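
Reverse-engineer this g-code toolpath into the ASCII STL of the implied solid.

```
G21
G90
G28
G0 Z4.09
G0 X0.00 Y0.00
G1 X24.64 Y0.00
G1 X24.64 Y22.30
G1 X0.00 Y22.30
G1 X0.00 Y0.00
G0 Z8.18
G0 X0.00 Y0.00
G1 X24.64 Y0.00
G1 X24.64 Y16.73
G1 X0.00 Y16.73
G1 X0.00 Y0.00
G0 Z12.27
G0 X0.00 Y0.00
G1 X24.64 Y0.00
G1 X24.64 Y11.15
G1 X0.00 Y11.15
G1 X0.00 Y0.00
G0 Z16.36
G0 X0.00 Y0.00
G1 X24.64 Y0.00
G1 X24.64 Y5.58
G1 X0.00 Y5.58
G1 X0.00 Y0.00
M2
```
solid part
  facet normal 0.0000 0.0000 -1.0000
    outer loop
      vertex 24.64 27.88 0.00
      vertex 24.64 0.00 0.00
      vertex 0.00 0.00 0.00
    endloop
  endfacet
  facet normal 0.0000 0.0000 -1.0000
    outer loop
      vertex 0.00 27.88 0.00
      vertex 24.64 27.88 0.00
      vertex 0.00 0.00 0.00
    endloop
  endfacet
  facet normal 0.0000 -1.0000 0.0000
    outer loop
      vertex 0.00 0.00 0.00
      vertex 24.64 0.00 0.00
      vertex 24.64 0.00 20.45
    endloop
  endfacet
  facet normal 0.0000 -1.0000 0.0000
    outer loop
      vertex 0.00 0.00 0.00
      vertex 24.64 0.00 20.45
      vertex 0.00 0.00 20.45
    endloop
  endfacet
  facet normal 0.0000 0.5915 0.8063
    outer loop
      vertex 0.00 0.00 20.45
      vertex 24.64 0.00 20.45
      vertex 24.64 27.88 0.00
    endloop
  endfacet
  facet normal 0.0000 0.5915 0.8063
    outer loop
      vertex 0.00 0.00 20.45
      vertex 24.64 27.88 0.00
      vertex 0.00 27.88 0.00
    endloop
  endfacet
  facet normal -1.0000 0.0000 0.0000
    outer loop
      vertex 0.00 0.00 20.45
      vertex 0.00 27.88 0.00
      vertex 0.00 0.00 0.00
    endloop
  endfacet
  facet normal 1.0000 0.0000 0.0000
    outer loop
      vertex 24.64 0.00 0.00
      vertex 24.64 27.88 0.00
      vertex 24.64 0.00 20.45
    endloop
  endfacet
endsolid part

The G0 Z moves step by Δz≈4.09 mm. The G1 loops shrink linearly with z, so the solid tapers from its base footprint up to z≈20.4. Closing with a flat bottom cap and the tapered top and triangulating gives 8 facets — a wedge (ramp): 24.6 × 27.9 mm base, rising to 20.4 mm along the y=0 edge and sloping linearly to z=0 at y=27.9.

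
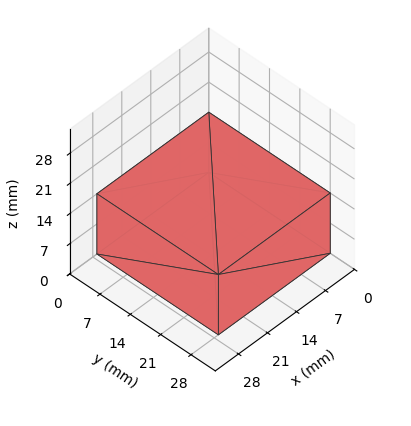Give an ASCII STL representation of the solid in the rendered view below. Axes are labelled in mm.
Reading the render: the shape is a rectangular box, roughly 27 × 28 mm footprint and 14 mm tall (dimensions read to the nearest mm from the axis ticks). For the STL, each face is triangulated and given an outward normal.

solid part
  facet normal 0.0000 0.0000 -1.0000
    outer loop
      vertex 27.00 28.00 0.00
      vertex 27.00 0.00 0.00
      vertex 0.00 0.00 0.00
    endloop
  endfacet
  facet normal 0.0000 0.0000 -1.0000
    outer loop
      vertex 0.00 28.00 0.00
      vertex 27.00 28.00 0.00
      vertex 0.00 0.00 0.00
    endloop
  endfacet
  facet normal 0.0000 0.0000 1.0000
    outer loop
      vertex 0.00 0.00 14.00
      vertex 27.00 0.00 14.00
      vertex 27.00 28.00 14.00
    endloop
  endfacet
  facet normal 0.0000 0.0000 1.0000
    outer loop
      vertex 0.00 0.00 14.00
      vertex 27.00 28.00 14.00
      vertex 0.00 28.00 14.00
    endloop
  endfacet
  facet normal 0.0000 -1.0000 0.0000
    outer loop
      vertex 0.00 0.00 0.00
      vertex 27.00 0.00 0.00
      vertex 27.00 0.00 14.00
    endloop
  endfacet
  facet normal 0.0000 -1.0000 0.0000
    outer loop
      vertex 0.00 0.00 0.00
      vertex 27.00 0.00 14.00
      vertex 0.00 0.00 14.00
    endloop
  endfacet
  facet normal 0.0000 1.0000 0.0000
    outer loop
      vertex 27.00 28.00 14.00
      vertex 27.00 28.00 0.00
      vertex 0.00 28.00 0.00
    endloop
  endfacet
  facet normal 0.0000 1.0000 0.0000
    outer loop
      vertex 0.00 28.00 14.00
      vertex 27.00 28.00 14.00
      vertex 0.00 28.00 0.00
    endloop
  endfacet
  facet normal -1.0000 0.0000 0.0000
    outer loop
      vertex 0.00 28.00 14.00
      vertex 0.00 28.00 0.00
      vertex 0.00 0.00 0.00
    endloop
  endfacet
  facet normal -1.0000 0.0000 0.0000
    outer loop
      vertex 0.00 0.00 14.00
      vertex 0.00 28.00 14.00
      vertex 0.00 0.00 0.00
    endloop
  endfacet
  facet normal 1.0000 0.0000 0.0000
    outer loop
      vertex 27.00 0.00 0.00
      vertex 27.00 28.00 0.00
      vertex 27.00 28.00 14.00
    endloop
  endfacet
  facet normal 1.0000 0.0000 0.0000
    outer loop
      vertex 27.00 0.00 0.00
      vertex 27.00 28.00 14.00
      vertex 27.00 0.00 14.00
    endloop
  endfacet
endsolid part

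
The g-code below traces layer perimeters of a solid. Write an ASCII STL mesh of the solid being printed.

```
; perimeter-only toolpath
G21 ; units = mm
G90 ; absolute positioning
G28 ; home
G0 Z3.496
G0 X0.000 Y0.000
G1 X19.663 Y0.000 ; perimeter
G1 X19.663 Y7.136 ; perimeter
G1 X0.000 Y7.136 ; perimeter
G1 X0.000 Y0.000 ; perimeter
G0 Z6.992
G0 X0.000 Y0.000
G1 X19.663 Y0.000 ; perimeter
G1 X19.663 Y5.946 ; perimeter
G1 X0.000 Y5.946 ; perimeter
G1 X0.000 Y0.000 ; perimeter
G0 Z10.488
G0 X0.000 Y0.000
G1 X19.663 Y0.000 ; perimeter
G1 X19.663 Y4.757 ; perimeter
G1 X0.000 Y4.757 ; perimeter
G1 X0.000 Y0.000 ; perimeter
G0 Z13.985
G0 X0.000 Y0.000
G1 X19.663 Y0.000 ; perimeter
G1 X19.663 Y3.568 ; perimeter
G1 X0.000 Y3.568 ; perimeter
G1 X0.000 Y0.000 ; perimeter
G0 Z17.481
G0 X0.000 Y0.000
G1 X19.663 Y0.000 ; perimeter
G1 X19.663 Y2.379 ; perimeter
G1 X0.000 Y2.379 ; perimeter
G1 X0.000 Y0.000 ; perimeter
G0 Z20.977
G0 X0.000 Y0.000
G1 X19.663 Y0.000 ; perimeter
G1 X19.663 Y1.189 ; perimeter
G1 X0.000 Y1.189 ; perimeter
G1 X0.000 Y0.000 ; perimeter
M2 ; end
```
solid part
  facet normal 0.0000 0.0000 -1.0000
    outer loop
      vertex 19.663 8.325 0.000
      vertex 19.663 0.000 0.000
      vertex 0.000 0.000 0.000
    endloop
  endfacet
  facet normal 0.0000 0.0000 -1.0000
    outer loop
      vertex 0.000 8.325 0.000
      vertex 19.663 8.325 0.000
      vertex 0.000 0.000 0.000
    endloop
  endfacet
  facet normal 0.0000 -1.0000 0.0000
    outer loop
      vertex 0.000 0.000 0.000
      vertex 19.663 0.000 0.000
      vertex 19.663 0.000 24.473
    endloop
  endfacet
  facet normal 0.0000 -1.0000 0.0000
    outer loop
      vertex 0.000 0.000 0.000
      vertex 19.663 0.000 24.473
      vertex 0.000 0.000 24.473
    endloop
  endfacet
  facet normal 0.0000 0.9467 0.3220
    outer loop
      vertex 0.000 0.000 24.473
      vertex 19.663 0.000 24.473
      vertex 19.663 8.325 0.000
    endloop
  endfacet
  facet normal 0.0000 0.9467 0.3220
    outer loop
      vertex 0.000 0.000 24.473
      vertex 19.663 8.325 0.000
      vertex 0.000 8.325 0.000
    endloop
  endfacet
  facet normal -1.0000 0.0000 0.0000
    outer loop
      vertex 0.000 0.000 24.473
      vertex 0.000 8.325 0.000
      vertex 0.000 0.000 0.000
    endloop
  endfacet
  facet normal 1.0000 0.0000 0.0000
    outer loop
      vertex 19.663 0.000 0.000
      vertex 19.663 8.325 0.000
      vertex 19.663 0.000 24.473
    endloop
  endfacet
endsolid part

The G0 Z moves step by Δz≈3.496 mm. The G1 loops shrink linearly with z, so the solid tapers from its base footprint up to z≈24.5. Closing with a flat bottom cap and the tapered top and triangulating gives 8 facets — a wedge (ramp): 19.7 × 8.32 mm base, rising to 24.5 mm along the y=0 edge and sloping linearly to z=0 at y=8.32.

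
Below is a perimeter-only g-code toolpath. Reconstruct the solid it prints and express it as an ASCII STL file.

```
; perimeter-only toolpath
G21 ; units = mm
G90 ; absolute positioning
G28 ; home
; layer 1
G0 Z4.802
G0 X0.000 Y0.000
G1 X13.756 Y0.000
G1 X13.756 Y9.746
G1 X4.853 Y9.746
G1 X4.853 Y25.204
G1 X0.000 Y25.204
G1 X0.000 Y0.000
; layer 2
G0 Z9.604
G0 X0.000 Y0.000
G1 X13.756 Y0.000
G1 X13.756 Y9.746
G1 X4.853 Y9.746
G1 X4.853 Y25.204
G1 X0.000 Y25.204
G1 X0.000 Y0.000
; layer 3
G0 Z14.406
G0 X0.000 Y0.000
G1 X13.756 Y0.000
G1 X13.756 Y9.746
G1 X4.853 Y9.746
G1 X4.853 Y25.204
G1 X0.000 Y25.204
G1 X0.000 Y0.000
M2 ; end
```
solid part
  facet normal 0.0000 0.0000 -1.0000
    outer loop
      vertex 13.756 9.746 0.000
      vertex 13.756 0.000 0.000
      vertex 0.000 0.000 0.000
    endloop
  endfacet
  facet normal 0.0000 0.0000 -1.0000
    outer loop
      vertex 4.853 9.746 0.000
      vertex 13.756 9.746 0.000
      vertex 0.000 0.000 0.000
    endloop
  endfacet
  facet normal 0.0000 0.0000 -1.0000
    outer loop
      vertex 4.853 25.204 0.000
      vertex 4.853 9.746 0.000
      vertex 0.000 0.000 0.000
    endloop
  endfacet
  facet normal 0.0000 0.0000 -1.0000
    outer loop
      vertex 0.000 25.204 0.000
      vertex 4.853 25.204 0.000
      vertex 0.000 0.000 0.000
    endloop
  endfacet
  facet normal 0.0000 0.0000 1.0000
    outer loop
      vertex 0.000 0.000 14.406
      vertex 13.756 0.000 14.406
      vertex 13.756 9.746 14.406
    endloop
  endfacet
  facet normal 0.0000 0.0000 1.0000
    outer loop
      vertex 0.000 0.000 14.406
      vertex 13.756 9.746 14.406
      vertex 4.853 9.746 14.406
    endloop
  endfacet
  facet normal 0.0000 0.0000 1.0000
    outer loop
      vertex 0.000 0.000 14.406
      vertex 4.853 9.746 14.406
      vertex 4.853 25.204 14.406
    endloop
  endfacet
  facet normal 0.0000 0.0000 1.0000
    outer loop
      vertex 0.000 0.000 14.406
      vertex 4.853 25.204 14.406
      vertex 0.000 25.204 14.406
    endloop
  endfacet
  facet normal 0.0000 -1.0000 0.0000
    outer loop
      vertex 0.000 0.000 0.000
      vertex 13.756 0.000 0.000
      vertex 13.756 0.000 14.406
    endloop
  endfacet
  facet normal 0.0000 -1.0000 0.0000
    outer loop
      vertex 0.000 0.000 0.000
      vertex 13.756 0.000 14.406
      vertex 0.000 0.000 14.406
    endloop
  endfacet
  facet normal 1.0000 0.0000 0.0000
    outer loop
      vertex 13.756 0.000 0.000
      vertex 13.756 9.746 0.000
      vertex 13.756 9.746 14.406
    endloop
  endfacet
  facet normal 1.0000 0.0000 0.0000
    outer loop
      vertex 13.756 0.000 0.000
      vertex 13.756 9.746 14.406
      vertex 13.756 0.000 14.406
    endloop
  endfacet
  facet normal 0.0000 1.0000 0.0000
    outer loop
      vertex 13.756 9.746 0.000
      vertex 4.853 9.746 0.000
      vertex 4.853 9.746 14.406
    endloop
  endfacet
  facet normal 0.0000 1.0000 0.0000
    outer loop
      vertex 13.756 9.746 0.000
      vertex 4.853 9.746 14.406
      vertex 13.756 9.746 14.406
    endloop
  endfacet
  facet normal 1.0000 0.0000 0.0000
    outer loop
      vertex 4.853 9.746 0.000
      vertex 4.853 25.204 0.000
      vertex 4.853 25.204 14.406
    endloop
  endfacet
  facet normal 1.0000 0.0000 0.0000
    outer loop
      vertex 4.853 9.746 0.000
      vertex 4.853 25.204 14.406
      vertex 4.853 9.746 14.406
    endloop
  endfacet
  facet normal 0.0000 1.0000 0.0000
    outer loop
      vertex 4.853 25.204 0.000
      vertex 0.000 25.204 0.000
      vertex 0.000 25.204 14.406
    endloop
  endfacet
  facet normal 0.0000 1.0000 0.0000
    outer loop
      vertex 4.853 25.204 0.000
      vertex 0.000 25.204 14.406
      vertex 4.853 25.204 14.406
    endloop
  endfacet
  facet normal -1.0000 0.0000 0.0000
    outer loop
      vertex 0.000 25.204 0.000
      vertex 0.000 0.000 0.000
      vertex 0.000 0.000 14.406
    endloop
  endfacet
  facet normal -1.0000 0.0000 0.0000
    outer loop
      vertex 0.000 25.204 0.000
      vertex 0.000 0.000 14.406
      vertex 0.000 25.204 14.406
    endloop
  endfacet
endsolid part

The G0 Z moves step by Δz≈4.802 mm. Every layer's G1 loop is the same polygon, so the solid is a straight extrusion of it from z=0 to z≈14.4. Closing with flat bottom and top caps and triangulating gives 20 facets — an L-shaped prism: outer 13.8 × 25.2 mm, arm thicknesses ≈ 9.75 mm (horizontal) and 4.85 mm (vertical), extruded 14.4 mm in z.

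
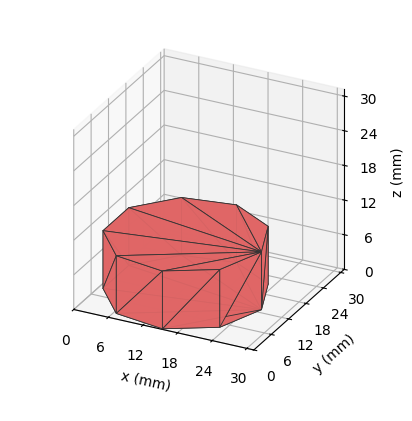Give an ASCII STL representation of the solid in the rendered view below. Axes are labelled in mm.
Reading the render: the shape is a regular 9-sided prism (a cylinder approximated with 9 flat sides), circumscribed radius ≈ 13 mm, height ≈ 10 mm (dimensions read to the nearest mm from the axis ticks). For the STL, each face is triangulated and given an outward normal.

solid part
  facet normal 0.0000 0.0000 -1.0000
    outer loop
      vertex 15.26 25.80 0.00
      vertex 22.96 21.36 0.00
      vertex 26.00 13.00 0.00
    endloop
  endfacet
  facet normal 0.0000 0.0000 -1.0000
    outer loop
      vertex 6.50 24.26 0.00
      vertex 15.26 25.80 0.00
      vertex 26.00 13.00 0.00
    endloop
  endfacet
  facet normal 0.0000 0.0000 -1.0000
    outer loop
      vertex 0.78 17.45 0.00
      vertex 6.50 24.26 0.00
      vertex 26.00 13.00 0.00
    endloop
  endfacet
  facet normal 0.0000 0.0000 -1.0000
    outer loop
      vertex 0.78 8.55 0.00
      vertex 0.78 17.45 0.00
      vertex 26.00 13.00 0.00
    endloop
  endfacet
  facet normal 0.0000 0.0000 -1.0000
    outer loop
      vertex 6.50 1.74 0.00
      vertex 0.78 8.55 0.00
      vertex 26.00 13.00 0.00
    endloop
  endfacet
  facet normal 0.0000 0.0000 -1.0000
    outer loop
      vertex 15.26 0.20 0.00
      vertex 6.50 1.74 0.00
      vertex 26.00 13.00 0.00
    endloop
  endfacet
  facet normal 0.0000 0.0000 -1.0000
    outer loop
      vertex 22.96 4.64 0.00
      vertex 15.26 0.20 0.00
      vertex 26.00 13.00 0.00
    endloop
  endfacet
  facet normal 0.0000 0.0000 1.0000
    outer loop
      vertex 26.00 13.00 10.00
      vertex 22.96 21.36 10.00
      vertex 15.26 25.80 10.00
    endloop
  endfacet
  facet normal 0.0000 0.0000 1.0000
    outer loop
      vertex 26.00 13.00 10.00
      vertex 15.26 25.80 10.00
      vertex 6.50 24.26 10.00
    endloop
  endfacet
  facet normal 0.0000 0.0000 1.0000
    outer loop
      vertex 26.00 13.00 10.00
      vertex 6.50 24.26 10.00
      vertex 0.78 17.45 10.00
    endloop
  endfacet
  facet normal 0.0000 0.0000 1.0000
    outer loop
      vertex 26.00 13.00 10.00
      vertex 0.78 17.45 10.00
      vertex 0.78 8.55 10.00
    endloop
  endfacet
  facet normal 0.0000 0.0000 1.0000
    outer loop
      vertex 26.00 13.00 10.00
      vertex 0.78 8.55 10.00
      vertex 6.50 1.74 10.00
    endloop
  endfacet
  facet normal 0.0000 0.0000 1.0000
    outer loop
      vertex 26.00 13.00 10.00
      vertex 6.50 1.74 10.00
      vertex 15.26 0.20 10.00
    endloop
  endfacet
  facet normal 0.0000 0.0000 1.0000
    outer loop
      vertex 26.00 13.00 10.00
      vertex 15.26 0.20 10.00
      vertex 22.96 4.64 10.00
    endloop
  endfacet
  facet normal 0.9398 0.3417 0.0000
    outer loop
      vertex 26.00 13.00 0.00
      vertex 22.96 21.36 0.00
      vertex 22.96 21.36 10.00
    endloop
  endfacet
  facet normal 0.9398 0.3417 0.0000
    outer loop
      vertex 26.00 13.00 0.00
      vertex 22.96 21.36 10.00
      vertex 26.00 13.00 10.00
    endloop
  endfacet
  facet normal 0.4995 0.8663 0.0000
    outer loop
      vertex 22.96 21.36 0.00
      vertex 15.26 25.80 0.00
      vertex 15.26 25.80 10.00
    endloop
  endfacet
  facet normal 0.4995 0.8663 0.0000
    outer loop
      vertex 22.96 21.36 0.00
      vertex 15.26 25.80 10.00
      vertex 22.96 21.36 10.00
    endloop
  endfacet
  facet normal -0.1731 0.9849 0.0000
    outer loop
      vertex 15.26 25.80 0.00
      vertex 6.50 24.26 0.00
      vertex 6.50 24.26 10.00
    endloop
  endfacet
  facet normal -0.1731 0.9849 0.0000
    outer loop
      vertex 15.26 25.80 0.00
      vertex 6.50 24.26 10.00
      vertex 15.26 25.80 10.00
    endloop
  endfacet
  facet normal -0.7657 0.6432 0.0000
    outer loop
      vertex 6.50 24.26 0.00
      vertex 0.78 17.45 0.00
      vertex 0.78 17.45 10.00
    endloop
  endfacet
  facet normal -0.7657 0.6432 0.0000
    outer loop
      vertex 6.50 24.26 0.00
      vertex 0.78 17.45 10.00
      vertex 6.50 24.26 10.00
    endloop
  endfacet
  facet normal -1.0000 0.0000 0.0000
    outer loop
      vertex 0.78 17.45 0.00
      vertex 0.78 8.55 0.00
      vertex 0.78 8.55 10.00
    endloop
  endfacet
  facet normal -1.0000 0.0000 0.0000
    outer loop
      vertex 0.78 17.45 0.00
      vertex 0.78 8.55 10.00
      vertex 0.78 17.45 10.00
    endloop
  endfacet
  facet normal -0.7657 -0.6432 0.0000
    outer loop
      vertex 0.78 8.55 0.00
      vertex 6.50 1.74 0.00
      vertex 6.50 1.74 10.00
    endloop
  endfacet
  facet normal -0.7657 -0.6432 0.0000
    outer loop
      vertex 0.78 8.55 0.00
      vertex 6.50 1.74 10.00
      vertex 0.78 8.55 10.00
    endloop
  endfacet
  facet normal -0.1731 -0.9849 0.0000
    outer loop
      vertex 6.50 1.74 0.00
      vertex 15.26 0.20 0.00
      vertex 15.26 0.20 10.00
    endloop
  endfacet
  facet normal -0.1731 -0.9849 0.0000
    outer loop
      vertex 6.50 1.74 0.00
      vertex 15.26 0.20 10.00
      vertex 6.50 1.74 10.00
    endloop
  endfacet
  facet normal 0.4995 -0.8663 0.0000
    outer loop
      vertex 15.26 0.20 0.00
      vertex 22.96 4.64 0.00
      vertex 22.96 4.64 10.00
    endloop
  endfacet
  facet normal 0.4995 -0.8663 0.0000
    outer loop
      vertex 15.26 0.20 0.00
      vertex 22.96 4.64 10.00
      vertex 15.26 0.20 10.00
    endloop
  endfacet
  facet normal 0.9398 -0.3417 0.0000
    outer loop
      vertex 22.96 4.64 0.00
      vertex 26.00 13.00 0.00
      vertex 26.00 13.00 10.00
    endloop
  endfacet
  facet normal 0.9398 -0.3417 0.0000
    outer loop
      vertex 22.96 4.64 0.00
      vertex 26.00 13.00 10.00
      vertex 22.96 4.64 10.00
    endloop
  endfacet
endsolid part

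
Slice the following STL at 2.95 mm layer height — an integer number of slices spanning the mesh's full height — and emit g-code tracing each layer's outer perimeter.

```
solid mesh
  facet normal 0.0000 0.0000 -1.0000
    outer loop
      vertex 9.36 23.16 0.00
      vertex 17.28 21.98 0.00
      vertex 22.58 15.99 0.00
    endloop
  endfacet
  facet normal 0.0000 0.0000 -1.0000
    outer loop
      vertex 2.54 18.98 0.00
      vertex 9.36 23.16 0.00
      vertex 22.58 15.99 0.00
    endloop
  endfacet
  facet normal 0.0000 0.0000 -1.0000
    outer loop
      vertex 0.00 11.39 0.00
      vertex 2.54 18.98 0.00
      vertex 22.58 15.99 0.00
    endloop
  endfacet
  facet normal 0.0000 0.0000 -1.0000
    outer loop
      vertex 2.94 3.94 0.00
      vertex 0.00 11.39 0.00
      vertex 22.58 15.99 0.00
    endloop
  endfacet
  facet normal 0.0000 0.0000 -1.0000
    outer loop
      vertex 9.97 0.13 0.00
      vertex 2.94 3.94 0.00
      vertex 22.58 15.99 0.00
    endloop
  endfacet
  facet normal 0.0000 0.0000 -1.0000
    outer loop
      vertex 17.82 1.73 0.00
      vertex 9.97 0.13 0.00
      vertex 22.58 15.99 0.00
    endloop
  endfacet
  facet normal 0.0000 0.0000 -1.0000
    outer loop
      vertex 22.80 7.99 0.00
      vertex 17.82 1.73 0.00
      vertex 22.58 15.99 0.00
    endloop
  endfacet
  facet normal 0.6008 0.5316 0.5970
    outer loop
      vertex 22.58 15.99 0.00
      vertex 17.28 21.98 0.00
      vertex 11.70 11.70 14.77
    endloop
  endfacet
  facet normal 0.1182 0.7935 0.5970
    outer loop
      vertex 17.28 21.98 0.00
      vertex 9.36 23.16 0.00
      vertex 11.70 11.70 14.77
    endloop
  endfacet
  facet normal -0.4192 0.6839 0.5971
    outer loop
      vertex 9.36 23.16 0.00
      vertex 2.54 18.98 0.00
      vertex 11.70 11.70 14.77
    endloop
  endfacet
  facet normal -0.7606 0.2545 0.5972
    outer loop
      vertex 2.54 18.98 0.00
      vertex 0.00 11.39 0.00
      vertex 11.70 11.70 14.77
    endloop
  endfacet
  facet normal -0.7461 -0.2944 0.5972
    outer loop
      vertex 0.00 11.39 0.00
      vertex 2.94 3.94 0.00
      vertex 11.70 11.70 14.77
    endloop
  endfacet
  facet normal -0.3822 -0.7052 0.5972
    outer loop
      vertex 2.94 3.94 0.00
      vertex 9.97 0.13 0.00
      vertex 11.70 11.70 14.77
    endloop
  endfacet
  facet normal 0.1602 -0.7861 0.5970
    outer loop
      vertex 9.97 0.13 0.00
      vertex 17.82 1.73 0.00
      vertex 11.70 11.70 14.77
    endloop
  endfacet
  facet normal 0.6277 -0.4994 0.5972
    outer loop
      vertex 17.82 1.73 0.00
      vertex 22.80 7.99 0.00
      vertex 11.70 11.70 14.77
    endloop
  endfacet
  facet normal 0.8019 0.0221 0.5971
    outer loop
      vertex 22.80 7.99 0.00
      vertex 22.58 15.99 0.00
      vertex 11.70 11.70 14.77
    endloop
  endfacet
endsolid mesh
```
; perimeter-only toolpath
G21 ; units = mm
G90 ; absolute positioning
G28 ; home
; layer 1
G0 Z2.95
G0 X20.40 Y15.13
G1 X16.16 Y19.92
G1 X9.83 Y20.87
G1 X4.37 Y17.52
G1 X2.34 Y11.45
G1 X4.69 Y5.49
G1 X10.32 Y2.44
G1 X16.60 Y3.72
G1 X20.58 Y8.73
G1 X20.40 Y15.13
; layer 2
G0 Z5.91
G0 X18.23 Y14.27
G1 X15.05 Y17.87
G1 X10.30 Y18.58
G1 X6.20 Y16.07
G1 X4.68 Y11.51
G1 X6.44 Y7.04
G1 X10.66 Y4.76
G1 X15.37 Y5.72
G1 X18.36 Y9.47
G1 X18.23 Y14.27
; layer 3
G0 Z8.86
G0 X16.05 Y13.42
G1 X13.93 Y15.81
G1 X10.76 Y16.28
G1 X8.04 Y14.61
G1 X7.02 Y11.58
G1 X8.20 Y8.60
G1 X11.01 Y7.07
G1 X14.15 Y7.71
G1 X16.14 Y10.22
G1 X16.05 Y13.42
; layer 4
G0 Z11.82
G0 X13.88 Y12.56
G1 X12.82 Y13.76
G1 X11.23 Y13.99
G1 X9.87 Y13.16
G1 X9.36 Y11.64
G1 X9.95 Y10.15
G1 X11.35 Y9.39
G1 X12.92 Y9.71
G1 X13.92 Y10.96
G1 X13.88 Y12.56
M2 ; end

The solid is a regular 9-sided pyramid, base circumscribed radius ≈ 11.7 mm, apex at z ≈ 14.8 mm. Slicing at Δz = 2.95 mm — 5 equal slices spanning the solid's height, so layer i sits at z = i·h/5 — gives 4 non-empty perimeters. Each is a 9-segment closed polygon; G0 lifts to the layer z and rapids to the start vertex, then G1 traces the edges. The cross-section shrinks linearly with z (the slice at the apex is degenerate and omitted).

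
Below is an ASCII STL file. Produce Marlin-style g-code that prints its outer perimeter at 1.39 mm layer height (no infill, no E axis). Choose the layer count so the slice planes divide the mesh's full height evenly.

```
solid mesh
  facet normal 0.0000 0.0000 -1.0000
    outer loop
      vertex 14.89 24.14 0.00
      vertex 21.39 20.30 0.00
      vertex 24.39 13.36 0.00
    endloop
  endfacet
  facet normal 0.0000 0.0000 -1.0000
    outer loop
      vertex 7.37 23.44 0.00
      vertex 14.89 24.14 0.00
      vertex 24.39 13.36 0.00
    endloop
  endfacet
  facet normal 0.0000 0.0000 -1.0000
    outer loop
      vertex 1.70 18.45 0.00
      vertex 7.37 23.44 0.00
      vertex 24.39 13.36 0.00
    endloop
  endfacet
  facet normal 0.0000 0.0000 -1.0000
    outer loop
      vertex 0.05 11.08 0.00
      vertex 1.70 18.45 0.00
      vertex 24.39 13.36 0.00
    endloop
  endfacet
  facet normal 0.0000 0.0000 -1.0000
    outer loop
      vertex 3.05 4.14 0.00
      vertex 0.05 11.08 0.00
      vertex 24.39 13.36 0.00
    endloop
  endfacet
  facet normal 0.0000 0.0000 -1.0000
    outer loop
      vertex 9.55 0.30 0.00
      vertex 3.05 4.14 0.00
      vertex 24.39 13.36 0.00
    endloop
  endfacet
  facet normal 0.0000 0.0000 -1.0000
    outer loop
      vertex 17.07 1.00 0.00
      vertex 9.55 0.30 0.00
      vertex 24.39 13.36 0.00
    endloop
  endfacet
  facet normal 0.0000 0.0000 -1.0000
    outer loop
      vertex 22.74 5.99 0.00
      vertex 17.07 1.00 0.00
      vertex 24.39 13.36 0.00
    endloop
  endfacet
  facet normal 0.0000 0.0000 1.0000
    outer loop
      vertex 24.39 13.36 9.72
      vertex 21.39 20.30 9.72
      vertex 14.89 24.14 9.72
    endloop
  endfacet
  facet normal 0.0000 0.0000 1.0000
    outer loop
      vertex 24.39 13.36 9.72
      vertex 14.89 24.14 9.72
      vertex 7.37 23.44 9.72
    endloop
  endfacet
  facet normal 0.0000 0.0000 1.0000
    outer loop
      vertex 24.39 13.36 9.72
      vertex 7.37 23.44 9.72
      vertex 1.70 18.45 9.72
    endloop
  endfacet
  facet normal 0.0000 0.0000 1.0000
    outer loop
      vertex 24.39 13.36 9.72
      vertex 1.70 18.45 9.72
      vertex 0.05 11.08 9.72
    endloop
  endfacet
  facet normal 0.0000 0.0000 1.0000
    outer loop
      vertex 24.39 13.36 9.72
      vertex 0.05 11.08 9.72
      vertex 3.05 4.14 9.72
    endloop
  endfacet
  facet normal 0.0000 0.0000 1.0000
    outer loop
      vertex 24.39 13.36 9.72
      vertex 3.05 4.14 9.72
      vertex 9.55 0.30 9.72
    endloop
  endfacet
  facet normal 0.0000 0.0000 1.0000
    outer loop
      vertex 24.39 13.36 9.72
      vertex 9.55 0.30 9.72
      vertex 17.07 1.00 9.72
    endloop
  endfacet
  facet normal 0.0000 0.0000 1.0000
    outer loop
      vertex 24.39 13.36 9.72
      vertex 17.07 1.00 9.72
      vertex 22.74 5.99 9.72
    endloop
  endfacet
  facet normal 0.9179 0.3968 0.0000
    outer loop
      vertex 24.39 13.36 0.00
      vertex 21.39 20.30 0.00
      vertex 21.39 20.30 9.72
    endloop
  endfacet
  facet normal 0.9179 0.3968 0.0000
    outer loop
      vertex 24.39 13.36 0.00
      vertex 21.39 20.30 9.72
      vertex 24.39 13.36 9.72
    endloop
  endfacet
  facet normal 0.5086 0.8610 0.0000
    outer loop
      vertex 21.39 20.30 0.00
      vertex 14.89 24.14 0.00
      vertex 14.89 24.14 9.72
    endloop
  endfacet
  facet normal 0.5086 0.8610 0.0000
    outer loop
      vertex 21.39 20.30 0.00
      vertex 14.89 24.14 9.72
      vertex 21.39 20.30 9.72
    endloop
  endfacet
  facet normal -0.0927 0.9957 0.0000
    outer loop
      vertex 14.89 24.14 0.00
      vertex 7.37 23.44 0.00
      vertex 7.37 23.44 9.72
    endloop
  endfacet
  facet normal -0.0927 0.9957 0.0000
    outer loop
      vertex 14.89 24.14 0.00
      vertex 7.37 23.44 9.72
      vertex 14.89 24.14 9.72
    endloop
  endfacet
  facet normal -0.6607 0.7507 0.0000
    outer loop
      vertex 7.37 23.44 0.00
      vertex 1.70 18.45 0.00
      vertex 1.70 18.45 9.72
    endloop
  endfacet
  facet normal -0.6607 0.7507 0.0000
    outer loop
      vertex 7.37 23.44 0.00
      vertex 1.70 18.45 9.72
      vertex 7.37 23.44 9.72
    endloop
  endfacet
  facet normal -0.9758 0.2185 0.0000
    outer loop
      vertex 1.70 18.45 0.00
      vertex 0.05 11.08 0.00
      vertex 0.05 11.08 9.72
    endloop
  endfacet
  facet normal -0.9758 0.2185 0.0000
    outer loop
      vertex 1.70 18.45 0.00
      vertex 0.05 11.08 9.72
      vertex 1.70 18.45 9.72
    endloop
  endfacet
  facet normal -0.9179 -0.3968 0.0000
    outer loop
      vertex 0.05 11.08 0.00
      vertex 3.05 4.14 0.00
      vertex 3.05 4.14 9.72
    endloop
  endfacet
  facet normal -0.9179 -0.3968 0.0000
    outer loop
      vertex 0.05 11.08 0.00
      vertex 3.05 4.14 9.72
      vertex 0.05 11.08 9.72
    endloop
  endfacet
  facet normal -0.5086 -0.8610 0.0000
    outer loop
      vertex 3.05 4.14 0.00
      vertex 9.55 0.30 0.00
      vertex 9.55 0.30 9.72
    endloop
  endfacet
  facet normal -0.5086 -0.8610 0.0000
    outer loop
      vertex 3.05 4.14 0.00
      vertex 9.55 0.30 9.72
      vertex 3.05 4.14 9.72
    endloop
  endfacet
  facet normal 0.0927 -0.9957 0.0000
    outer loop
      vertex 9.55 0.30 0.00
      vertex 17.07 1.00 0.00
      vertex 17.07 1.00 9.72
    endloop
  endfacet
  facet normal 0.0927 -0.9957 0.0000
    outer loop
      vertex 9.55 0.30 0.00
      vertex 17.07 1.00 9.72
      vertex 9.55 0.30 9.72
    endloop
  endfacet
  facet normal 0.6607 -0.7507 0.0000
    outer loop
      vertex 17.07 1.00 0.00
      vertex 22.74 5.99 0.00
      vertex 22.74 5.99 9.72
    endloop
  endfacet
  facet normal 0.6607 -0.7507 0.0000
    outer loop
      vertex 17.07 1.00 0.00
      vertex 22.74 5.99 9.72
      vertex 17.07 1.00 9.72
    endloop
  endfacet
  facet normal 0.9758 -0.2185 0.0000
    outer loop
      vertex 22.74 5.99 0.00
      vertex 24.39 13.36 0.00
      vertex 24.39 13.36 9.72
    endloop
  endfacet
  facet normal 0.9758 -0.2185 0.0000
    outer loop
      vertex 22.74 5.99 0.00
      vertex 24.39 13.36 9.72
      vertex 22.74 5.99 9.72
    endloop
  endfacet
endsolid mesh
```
; perimeter-only toolpath
G21 ; units = mm
G90 ; absolute positioning
G28 ; home
; layer 1
G0 Z1.39
G0 X24.39 Y13.36
G1 X21.39 Y20.30
G1 X14.89 Y24.14
G1 X7.37 Y23.44
G1 X1.70 Y18.45
G1 X0.05 Y11.08
G1 X3.05 Y4.14
G1 X9.55 Y0.30
G1 X17.07 Y1.00
G1 X22.74 Y5.99
G1 X24.39 Y13.36
; layer 2
G0 Z2.78
G0 X24.39 Y13.36
G1 X21.39 Y20.30
G1 X14.89 Y24.14
G1 X7.37 Y23.44
G1 X1.70 Y18.45
G1 X0.05 Y11.08
G1 X3.05 Y4.14
G1 X9.55 Y0.30
G1 X17.07 Y1.00
G1 X22.74 Y5.99
G1 X24.39 Y13.36
; layer 3
G0 Z4.17
G0 X24.39 Y13.36
G1 X21.39 Y20.30
G1 X14.89 Y24.14
G1 X7.37 Y23.44
G1 X1.70 Y18.45
G1 X0.05 Y11.08
G1 X3.05 Y4.14
G1 X9.55 Y0.30
G1 X17.07 Y1.00
G1 X22.74 Y5.99
G1 X24.39 Y13.36
; layer 4
G0 Z5.55
G0 X24.39 Y13.36
G1 X21.39 Y20.30
G1 X14.89 Y24.14
G1 X7.37 Y23.44
G1 X1.70 Y18.45
G1 X0.05 Y11.08
G1 X3.05 Y4.14
G1 X9.55 Y0.30
G1 X17.07 Y1.00
G1 X22.74 Y5.99
G1 X24.39 Y13.36
; layer 5
G0 Z6.94
G0 X24.39 Y13.36
G1 X21.39 Y20.30
G1 X14.89 Y24.14
G1 X7.37 Y23.44
G1 X1.70 Y18.45
G1 X0.05 Y11.08
G1 X3.05 Y4.14
G1 X9.55 Y0.30
G1 X17.07 Y1.00
G1 X22.74 Y5.99
G1 X24.39 Y13.36
; layer 6
G0 Z8.33
G0 X24.39 Y13.36
G1 X21.39 Y20.30
G1 X14.89 Y24.14
G1 X7.37 Y23.44
G1 X1.70 Y18.45
G1 X0.05 Y11.08
G1 X3.05 Y4.14
G1 X9.55 Y0.30
G1 X17.07 Y1.00
G1 X22.74 Y5.99
G1 X24.39 Y13.36
; layer 7
G0 Z9.72
G0 X24.39 Y13.36
G1 X21.39 Y20.30
G1 X14.89 Y24.14
G1 X7.37 Y23.44
G1 X1.70 Y18.45
G1 X0.05 Y11.08
G1 X3.05 Y4.14
G1 X9.55 Y0.30
G1 X17.07 Y1.00
G1 X22.74 Y5.99
G1 X24.39 Y13.36
M2 ; end

The solid is a regular 10-sided prism (a cylinder approximated with 10 flat sides), circumscribed radius ≈ 12.2 mm, height ≈ 9.72 mm. Slicing at Δz = 1.39 mm — 7 equal slices spanning the solid's height, so layer i sits at z = i·h/7 — gives 7 non-empty perimeters. Each is a 10-segment closed polygon; G0 lifts to the layer z and rapids to the start vertex, then G1 traces the edges.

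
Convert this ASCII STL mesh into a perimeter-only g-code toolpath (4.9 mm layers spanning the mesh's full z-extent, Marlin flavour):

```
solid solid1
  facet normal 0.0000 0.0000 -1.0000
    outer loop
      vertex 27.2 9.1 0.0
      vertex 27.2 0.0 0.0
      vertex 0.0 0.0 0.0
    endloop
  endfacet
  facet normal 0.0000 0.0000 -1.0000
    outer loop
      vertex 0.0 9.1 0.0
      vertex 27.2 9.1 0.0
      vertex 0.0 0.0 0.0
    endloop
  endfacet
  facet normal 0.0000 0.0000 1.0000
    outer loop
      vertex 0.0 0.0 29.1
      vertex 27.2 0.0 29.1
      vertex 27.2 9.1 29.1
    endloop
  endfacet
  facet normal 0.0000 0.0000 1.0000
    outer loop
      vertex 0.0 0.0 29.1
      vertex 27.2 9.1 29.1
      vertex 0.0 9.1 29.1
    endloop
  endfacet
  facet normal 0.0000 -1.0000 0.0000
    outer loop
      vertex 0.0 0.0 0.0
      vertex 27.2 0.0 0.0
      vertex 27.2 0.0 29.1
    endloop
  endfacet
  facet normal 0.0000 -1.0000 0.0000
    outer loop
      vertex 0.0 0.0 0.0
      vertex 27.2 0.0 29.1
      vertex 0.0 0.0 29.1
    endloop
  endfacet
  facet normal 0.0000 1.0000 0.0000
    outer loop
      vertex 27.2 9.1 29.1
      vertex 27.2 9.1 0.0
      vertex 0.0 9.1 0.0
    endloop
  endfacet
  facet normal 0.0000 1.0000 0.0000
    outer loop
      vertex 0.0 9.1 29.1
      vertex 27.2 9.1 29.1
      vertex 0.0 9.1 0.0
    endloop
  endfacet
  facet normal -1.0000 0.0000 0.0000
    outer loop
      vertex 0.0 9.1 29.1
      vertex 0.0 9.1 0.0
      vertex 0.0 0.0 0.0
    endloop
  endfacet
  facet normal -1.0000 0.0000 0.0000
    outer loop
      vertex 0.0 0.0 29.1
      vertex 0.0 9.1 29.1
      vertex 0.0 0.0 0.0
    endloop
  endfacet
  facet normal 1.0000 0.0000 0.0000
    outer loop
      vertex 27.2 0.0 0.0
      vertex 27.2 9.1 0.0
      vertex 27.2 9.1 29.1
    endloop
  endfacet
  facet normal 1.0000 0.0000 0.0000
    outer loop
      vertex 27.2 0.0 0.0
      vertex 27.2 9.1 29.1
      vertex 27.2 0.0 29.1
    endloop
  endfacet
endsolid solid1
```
; perimeter-only toolpath
G21 ; units = mm
G90 ; absolute positioning
G28 ; home
; layer 1
G0 Z4.9
G0 X0.0 Y0.0
G1 X27.2 Y0.0
G1 X27.2 Y9.1
G1 X0.0 Y9.1
G1 X0.0 Y0.0
; layer 2
G0 Z9.7
G0 X0.0 Y0.0
G1 X27.2 Y0.0
G1 X27.2 Y9.1
G1 X0.0 Y9.1
G1 X0.0 Y0.0
; layer 3
G0 Z14.6
G0 X0.0 Y0.0
G1 X27.2 Y0.0
G1 X27.2 Y9.1
G1 X0.0 Y9.1
G1 X0.0 Y0.0
; layer 4
G0 Z19.4
G0 X0.0 Y0.0
G1 X27.2 Y0.0
G1 X27.2 Y9.1
G1 X0.0 Y9.1
G1 X0.0 Y0.0
; layer 5
G0 Z24.3
G0 X0.0 Y0.0
G1 X27.2 Y0.0
G1 X27.2 Y9.1
G1 X0.0 Y9.1
G1 X0.0 Y0.0
; layer 6
G0 Z29.1
G0 X0.0 Y0.0
G1 X27.2 Y0.0
G1 X27.2 Y9.1
G1 X0.0 Y9.1
G1 X0.0 Y0.0
M2 ; end

The solid is a rectangular box, roughly 27.2 × 9.1 mm footprint and 29.1 mm tall. Slicing at Δz = 4.9 mm — 6 equal slices spanning the solid's height, so layer i sits at z = i·h/6 — gives 6 non-empty perimeters. Each is a 4-segment closed polygon; G0 lifts to the layer z and rapids to the start vertex, then G1 traces the edges.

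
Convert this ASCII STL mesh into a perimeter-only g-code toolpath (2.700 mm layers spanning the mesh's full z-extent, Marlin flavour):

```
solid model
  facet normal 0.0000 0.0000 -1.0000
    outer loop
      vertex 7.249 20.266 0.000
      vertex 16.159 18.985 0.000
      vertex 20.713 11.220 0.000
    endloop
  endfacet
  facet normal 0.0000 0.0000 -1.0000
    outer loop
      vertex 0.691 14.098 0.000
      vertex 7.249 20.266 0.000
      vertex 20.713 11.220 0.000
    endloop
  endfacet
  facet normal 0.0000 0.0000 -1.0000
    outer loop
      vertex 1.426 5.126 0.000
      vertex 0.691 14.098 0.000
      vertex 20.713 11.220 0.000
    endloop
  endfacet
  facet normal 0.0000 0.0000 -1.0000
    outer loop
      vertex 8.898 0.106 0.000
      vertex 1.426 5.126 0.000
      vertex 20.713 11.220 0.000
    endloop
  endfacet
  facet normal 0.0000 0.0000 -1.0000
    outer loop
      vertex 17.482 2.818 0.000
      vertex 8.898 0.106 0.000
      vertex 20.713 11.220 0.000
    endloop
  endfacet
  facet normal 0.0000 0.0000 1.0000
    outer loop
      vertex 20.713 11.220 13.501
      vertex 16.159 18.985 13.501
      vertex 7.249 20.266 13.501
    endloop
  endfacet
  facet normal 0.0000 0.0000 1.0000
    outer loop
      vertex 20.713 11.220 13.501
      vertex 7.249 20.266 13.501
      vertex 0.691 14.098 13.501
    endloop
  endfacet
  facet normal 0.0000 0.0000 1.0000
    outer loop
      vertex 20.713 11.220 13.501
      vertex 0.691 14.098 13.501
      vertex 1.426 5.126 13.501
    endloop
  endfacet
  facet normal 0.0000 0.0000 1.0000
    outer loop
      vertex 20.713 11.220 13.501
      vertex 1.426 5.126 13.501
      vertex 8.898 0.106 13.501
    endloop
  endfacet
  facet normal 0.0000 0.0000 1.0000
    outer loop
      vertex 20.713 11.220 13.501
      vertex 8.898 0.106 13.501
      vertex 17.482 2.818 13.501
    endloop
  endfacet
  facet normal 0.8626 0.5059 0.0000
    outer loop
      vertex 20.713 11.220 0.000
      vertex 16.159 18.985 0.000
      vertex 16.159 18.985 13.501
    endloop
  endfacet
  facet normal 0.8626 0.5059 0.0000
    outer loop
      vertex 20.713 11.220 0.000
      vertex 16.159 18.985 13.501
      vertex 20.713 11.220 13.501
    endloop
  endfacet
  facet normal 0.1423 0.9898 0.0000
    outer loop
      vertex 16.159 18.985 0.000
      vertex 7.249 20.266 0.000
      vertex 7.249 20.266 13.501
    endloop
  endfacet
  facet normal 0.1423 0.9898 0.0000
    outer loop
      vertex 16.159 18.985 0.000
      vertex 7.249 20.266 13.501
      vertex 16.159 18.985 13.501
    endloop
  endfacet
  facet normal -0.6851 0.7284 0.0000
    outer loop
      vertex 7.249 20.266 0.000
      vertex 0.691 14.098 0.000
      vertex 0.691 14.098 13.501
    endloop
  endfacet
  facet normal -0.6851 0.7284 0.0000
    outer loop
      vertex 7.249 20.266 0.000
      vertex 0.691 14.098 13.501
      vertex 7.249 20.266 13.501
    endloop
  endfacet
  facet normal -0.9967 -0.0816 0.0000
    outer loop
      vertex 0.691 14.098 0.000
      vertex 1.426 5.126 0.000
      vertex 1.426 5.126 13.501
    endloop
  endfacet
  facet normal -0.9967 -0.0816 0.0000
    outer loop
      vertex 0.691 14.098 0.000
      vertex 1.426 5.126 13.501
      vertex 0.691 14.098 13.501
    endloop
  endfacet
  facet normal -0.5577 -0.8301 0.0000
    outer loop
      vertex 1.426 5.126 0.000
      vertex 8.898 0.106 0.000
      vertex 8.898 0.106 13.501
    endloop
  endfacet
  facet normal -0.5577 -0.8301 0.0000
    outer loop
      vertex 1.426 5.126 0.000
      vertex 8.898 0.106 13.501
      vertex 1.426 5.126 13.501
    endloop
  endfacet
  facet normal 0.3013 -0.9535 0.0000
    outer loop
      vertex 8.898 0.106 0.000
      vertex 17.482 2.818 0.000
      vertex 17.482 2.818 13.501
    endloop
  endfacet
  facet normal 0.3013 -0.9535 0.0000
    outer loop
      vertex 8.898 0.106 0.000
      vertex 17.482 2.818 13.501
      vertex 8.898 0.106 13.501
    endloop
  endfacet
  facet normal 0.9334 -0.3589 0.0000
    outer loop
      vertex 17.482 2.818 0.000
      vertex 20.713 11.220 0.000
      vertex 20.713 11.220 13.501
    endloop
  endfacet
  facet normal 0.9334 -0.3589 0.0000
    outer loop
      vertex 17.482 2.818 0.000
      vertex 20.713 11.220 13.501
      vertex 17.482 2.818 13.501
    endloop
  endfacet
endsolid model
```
; perimeter-only toolpath
G21 ; units = mm
G90 ; absolute positioning
G28 ; home
; layer 1
G0 Z2.700
G0 X20.713 Y11.220
G1 X16.159 Y18.985
G1 X7.249 Y20.266
G1 X0.691 Y14.098
G1 X1.426 Y5.126
G1 X8.898 Y0.106
G1 X17.482 Y2.818
G1 X20.713 Y11.220
; layer 2
G0 Z5.400
G0 X20.713 Y11.220
G1 X16.159 Y18.985
G1 X7.249 Y20.266
G1 X0.691 Y14.098
G1 X1.426 Y5.126
G1 X8.898 Y0.106
G1 X17.482 Y2.818
G1 X20.713 Y11.220
; layer 3
G0 Z8.101
G0 X20.713 Y11.220
G1 X16.159 Y18.985
G1 X7.249 Y20.266
G1 X0.691 Y14.098
G1 X1.426 Y5.126
G1 X8.898 Y0.106
G1 X17.482 Y2.818
G1 X20.713 Y11.220
; layer 4
G0 Z10.801
G0 X20.713 Y11.220
G1 X16.159 Y18.985
G1 X7.249 Y20.266
G1 X0.691 Y14.098
G1 X1.426 Y5.126
G1 X8.898 Y0.106
G1 X17.482 Y2.818
G1 X20.713 Y11.220
; layer 5
G0 Z13.501
G0 X20.713 Y11.220
G1 X16.159 Y18.985
G1 X7.249 Y20.266
G1 X0.691 Y14.098
G1 X1.426 Y5.126
G1 X8.898 Y0.106
G1 X17.482 Y2.818
G1 X20.713 Y11.220
M2 ; end

The solid is a regular 7-sided prism (a cylinder approximated with 7 flat sides), circumscribed radius ≈ 10.4 mm, height ≈ 13.5 mm. Slicing at Δz = 2.700 mm — 5 equal slices spanning the solid's height, so layer i sits at z = i·h/5 — gives 5 non-empty perimeters. Each is a 7-segment closed polygon; G0 lifts to the layer z and rapids to the start vertex, then G1 traces the edges.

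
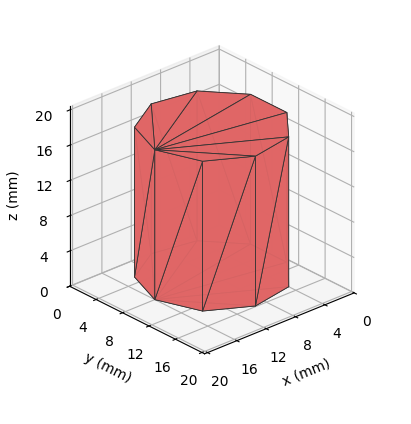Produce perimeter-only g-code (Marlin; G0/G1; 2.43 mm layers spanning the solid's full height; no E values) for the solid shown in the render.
Reading the render: the shape is a regular 9-sided prism (a cylinder approximated with 9 flat sides), circumscribed radius ≈ 8 mm, height ≈ 17 mm (dimensions read to the nearest mm from the axis ticks). For the g-code, the solid's height is divided into equal slices at the stated Δz and each level perimeter traced with G1 moves after a G0 lift.

; perimeter-only toolpath
G21 ; units = mm
G90 ; absolute positioning
G28 ; home
; layer 1
G0 Z2.43
G0 X16.00 Y8.00
G1 X14.13 Y13.14
G1 X9.39 Y15.88
G1 X4.00 Y14.93
G1 X0.48 Y10.74
G1 X0.48 Y5.26
G1 X4.00 Y1.07
G1 X9.39 Y0.12
G1 X14.13 Y2.86
G1 X16.00 Y8.00
; layer 2
G0 Z4.86
G0 X16.00 Y8.00
G1 X14.13 Y13.14
G1 X9.39 Y15.88
G1 X4.00 Y14.93
G1 X0.48 Y10.74
G1 X0.48 Y5.26
G1 X4.00 Y1.07
G1 X9.39 Y0.12
G1 X14.13 Y2.86
G1 X16.00 Y8.00
; layer 3
G0 Z7.29
G0 X16.00 Y8.00
G1 X14.13 Y13.14
G1 X9.39 Y15.88
G1 X4.00 Y14.93
G1 X0.48 Y10.74
G1 X0.48 Y5.26
G1 X4.00 Y1.07
G1 X9.39 Y0.12
G1 X14.13 Y2.86
G1 X16.00 Y8.00
; layer 4
G0 Z9.71
G0 X16.00 Y8.00
G1 X14.13 Y13.14
G1 X9.39 Y15.88
G1 X4.00 Y14.93
G1 X0.48 Y10.74
G1 X0.48 Y5.26
G1 X4.00 Y1.07
G1 X9.39 Y0.12
G1 X14.13 Y2.86
G1 X16.00 Y8.00
; layer 5
G0 Z12.14
G0 X16.00 Y8.00
G1 X14.13 Y13.14
G1 X9.39 Y15.88
G1 X4.00 Y14.93
G1 X0.48 Y10.74
G1 X0.48 Y5.26
G1 X4.00 Y1.07
G1 X9.39 Y0.12
G1 X14.13 Y2.86
G1 X16.00 Y8.00
; layer 6
G0 Z14.57
G0 X16.00 Y8.00
G1 X14.13 Y13.14
G1 X9.39 Y15.88
G1 X4.00 Y14.93
G1 X0.48 Y10.74
G1 X0.48 Y5.26
G1 X4.00 Y1.07
G1 X9.39 Y0.12
G1 X14.13 Y2.86
G1 X16.00 Y8.00
; layer 7
G0 Z17.00
G0 X16.00 Y8.00
G1 X14.13 Y13.14
G1 X9.39 Y15.88
G1 X4.00 Y14.93
G1 X0.48 Y10.74
G1 X0.48 Y5.26
G1 X4.00 Y1.07
G1 X9.39 Y0.12
G1 X14.13 Y2.86
G1 X16.00 Y8.00
M2 ; end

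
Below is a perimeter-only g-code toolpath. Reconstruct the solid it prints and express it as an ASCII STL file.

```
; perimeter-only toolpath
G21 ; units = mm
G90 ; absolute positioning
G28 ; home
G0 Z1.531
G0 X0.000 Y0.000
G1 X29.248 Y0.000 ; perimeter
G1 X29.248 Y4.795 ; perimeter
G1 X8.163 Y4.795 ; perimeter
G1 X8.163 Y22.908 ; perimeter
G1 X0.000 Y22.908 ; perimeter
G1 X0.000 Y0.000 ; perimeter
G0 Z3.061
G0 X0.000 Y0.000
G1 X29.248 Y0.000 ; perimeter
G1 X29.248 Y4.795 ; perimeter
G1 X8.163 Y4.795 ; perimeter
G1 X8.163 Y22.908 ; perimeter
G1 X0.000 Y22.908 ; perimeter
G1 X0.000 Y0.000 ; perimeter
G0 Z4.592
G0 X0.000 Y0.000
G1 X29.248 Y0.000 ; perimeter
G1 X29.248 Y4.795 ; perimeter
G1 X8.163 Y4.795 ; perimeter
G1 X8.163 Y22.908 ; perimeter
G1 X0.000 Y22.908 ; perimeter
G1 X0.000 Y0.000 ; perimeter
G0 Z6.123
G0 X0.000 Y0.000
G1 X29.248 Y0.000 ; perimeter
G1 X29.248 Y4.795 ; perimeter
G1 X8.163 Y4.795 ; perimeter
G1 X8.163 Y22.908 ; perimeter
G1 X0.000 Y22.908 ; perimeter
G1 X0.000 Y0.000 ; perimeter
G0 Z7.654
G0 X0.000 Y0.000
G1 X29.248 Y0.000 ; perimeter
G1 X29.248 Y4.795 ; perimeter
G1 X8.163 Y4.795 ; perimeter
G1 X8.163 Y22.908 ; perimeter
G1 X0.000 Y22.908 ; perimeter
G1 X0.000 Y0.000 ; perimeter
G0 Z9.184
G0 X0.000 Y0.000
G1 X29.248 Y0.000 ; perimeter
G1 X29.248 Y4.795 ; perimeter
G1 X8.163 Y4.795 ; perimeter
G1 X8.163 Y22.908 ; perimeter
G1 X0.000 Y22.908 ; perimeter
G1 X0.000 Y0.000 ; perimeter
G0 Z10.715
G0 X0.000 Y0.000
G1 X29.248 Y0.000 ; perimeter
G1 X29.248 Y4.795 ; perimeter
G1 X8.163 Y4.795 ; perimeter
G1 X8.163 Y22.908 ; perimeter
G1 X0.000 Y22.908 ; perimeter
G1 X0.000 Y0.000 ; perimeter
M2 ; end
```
solid part
  facet normal 0.0000 0.0000 -1.0000
    outer loop
      vertex 29.248 4.795 0.000
      vertex 29.248 0.000 0.000
      vertex 0.000 0.000 0.000
    endloop
  endfacet
  facet normal 0.0000 0.0000 -1.0000
    outer loop
      vertex 8.163 4.795 0.000
      vertex 29.248 4.795 0.000
      vertex 0.000 0.000 0.000
    endloop
  endfacet
  facet normal 0.0000 0.0000 -1.0000
    outer loop
      vertex 8.163 22.908 0.000
      vertex 8.163 4.795 0.000
      vertex 0.000 0.000 0.000
    endloop
  endfacet
  facet normal 0.0000 0.0000 -1.0000
    outer loop
      vertex 0.000 22.908 0.000
      vertex 8.163 22.908 0.000
      vertex 0.000 0.000 0.000
    endloop
  endfacet
  facet normal 0.0000 0.0000 1.0000
    outer loop
      vertex 0.000 0.000 10.715
      vertex 29.248 0.000 10.715
      vertex 29.248 4.795 10.715
    endloop
  endfacet
  facet normal 0.0000 0.0000 1.0000
    outer loop
      vertex 0.000 0.000 10.715
      vertex 29.248 4.795 10.715
      vertex 8.163 4.795 10.715
    endloop
  endfacet
  facet normal 0.0000 0.0000 1.0000
    outer loop
      vertex 0.000 0.000 10.715
      vertex 8.163 4.795 10.715
      vertex 8.163 22.908 10.715
    endloop
  endfacet
  facet normal 0.0000 0.0000 1.0000
    outer loop
      vertex 0.000 0.000 10.715
      vertex 8.163 22.908 10.715
      vertex 0.000 22.908 10.715
    endloop
  endfacet
  facet normal 0.0000 -1.0000 0.0000
    outer loop
      vertex 0.000 0.000 0.000
      vertex 29.248 0.000 0.000
      vertex 29.248 0.000 10.715
    endloop
  endfacet
  facet normal 0.0000 -1.0000 0.0000
    outer loop
      vertex 0.000 0.000 0.000
      vertex 29.248 0.000 10.715
      vertex 0.000 0.000 10.715
    endloop
  endfacet
  facet normal 1.0000 0.0000 0.0000
    outer loop
      vertex 29.248 0.000 0.000
      vertex 29.248 4.795 0.000
      vertex 29.248 4.795 10.715
    endloop
  endfacet
  facet normal 1.0000 0.0000 0.0000
    outer loop
      vertex 29.248 0.000 0.000
      vertex 29.248 4.795 10.715
      vertex 29.248 0.000 10.715
    endloop
  endfacet
  facet normal 0.0000 1.0000 0.0000
    outer loop
      vertex 29.248 4.795 0.000
      vertex 8.163 4.795 0.000
      vertex 8.163 4.795 10.715
    endloop
  endfacet
  facet normal 0.0000 1.0000 0.0000
    outer loop
      vertex 29.248 4.795 0.000
      vertex 8.163 4.795 10.715
      vertex 29.248 4.795 10.715
    endloop
  endfacet
  facet normal 1.0000 0.0000 0.0000
    outer loop
      vertex 8.163 4.795 0.000
      vertex 8.163 22.908 0.000
      vertex 8.163 22.908 10.715
    endloop
  endfacet
  facet normal 1.0000 0.0000 0.0000
    outer loop
      vertex 8.163 4.795 0.000
      vertex 8.163 22.908 10.715
      vertex 8.163 4.795 10.715
    endloop
  endfacet
  facet normal 0.0000 1.0000 0.0000
    outer loop
      vertex 8.163 22.908 0.000
      vertex 0.000 22.908 0.000
      vertex 0.000 22.908 10.715
    endloop
  endfacet
  facet normal 0.0000 1.0000 0.0000
    outer loop
      vertex 8.163 22.908 0.000
      vertex 0.000 22.908 10.715
      vertex 8.163 22.908 10.715
    endloop
  endfacet
  facet normal -1.0000 0.0000 0.0000
    outer loop
      vertex 0.000 22.908 0.000
      vertex 0.000 0.000 0.000
      vertex 0.000 0.000 10.715
    endloop
  endfacet
  facet normal -1.0000 0.0000 0.0000
    outer loop
      vertex 0.000 22.908 0.000
      vertex 0.000 0.000 10.715
      vertex 0.000 22.908 10.715
    endloop
  endfacet
endsolid part

The G0 Z moves step by Δz≈1.531 mm. Every layer's G1 loop is the same polygon, so the solid is a straight extrusion of it from z=0 to z≈10.7. Closing with flat bottom and top caps and triangulating gives 20 facets — an L-shaped prism: outer 29.2 × 22.9 mm, arm thicknesses ≈ 4.79 mm (horizontal) and 8.16 mm (vertical), extruded 10.7 mm in z.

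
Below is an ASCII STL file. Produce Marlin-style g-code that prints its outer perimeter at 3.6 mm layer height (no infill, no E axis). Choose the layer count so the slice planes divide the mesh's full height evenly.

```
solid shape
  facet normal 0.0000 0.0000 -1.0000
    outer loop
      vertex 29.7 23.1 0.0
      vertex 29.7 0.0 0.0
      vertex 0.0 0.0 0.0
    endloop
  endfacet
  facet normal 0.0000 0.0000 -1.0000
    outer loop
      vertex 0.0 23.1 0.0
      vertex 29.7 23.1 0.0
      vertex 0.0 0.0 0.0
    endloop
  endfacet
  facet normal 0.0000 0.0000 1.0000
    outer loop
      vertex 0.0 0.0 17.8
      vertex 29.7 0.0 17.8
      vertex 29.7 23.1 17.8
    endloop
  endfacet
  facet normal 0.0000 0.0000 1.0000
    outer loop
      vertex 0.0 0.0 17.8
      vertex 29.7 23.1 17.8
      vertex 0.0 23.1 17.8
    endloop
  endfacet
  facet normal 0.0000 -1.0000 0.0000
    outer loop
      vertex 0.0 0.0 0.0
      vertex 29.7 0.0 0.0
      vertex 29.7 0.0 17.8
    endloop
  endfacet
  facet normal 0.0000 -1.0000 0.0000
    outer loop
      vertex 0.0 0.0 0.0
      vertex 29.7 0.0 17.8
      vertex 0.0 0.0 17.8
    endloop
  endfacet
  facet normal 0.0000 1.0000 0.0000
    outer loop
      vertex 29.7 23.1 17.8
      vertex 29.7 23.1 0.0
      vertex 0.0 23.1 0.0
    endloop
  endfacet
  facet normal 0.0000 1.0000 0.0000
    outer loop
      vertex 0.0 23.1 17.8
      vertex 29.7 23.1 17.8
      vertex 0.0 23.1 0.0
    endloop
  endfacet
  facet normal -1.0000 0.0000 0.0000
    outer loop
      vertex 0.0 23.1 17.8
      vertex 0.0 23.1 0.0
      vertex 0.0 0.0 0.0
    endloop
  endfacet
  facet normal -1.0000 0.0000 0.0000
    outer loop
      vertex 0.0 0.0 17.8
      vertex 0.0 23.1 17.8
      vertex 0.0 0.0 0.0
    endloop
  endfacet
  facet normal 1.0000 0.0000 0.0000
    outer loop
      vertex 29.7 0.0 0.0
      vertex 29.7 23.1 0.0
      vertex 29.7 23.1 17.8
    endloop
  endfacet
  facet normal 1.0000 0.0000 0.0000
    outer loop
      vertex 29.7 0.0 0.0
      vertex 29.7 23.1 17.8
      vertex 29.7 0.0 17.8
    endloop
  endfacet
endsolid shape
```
; perimeter-only toolpath
G21 ; units = mm
G90 ; absolute positioning
G28 ; home
; layer 1
G0 Z3.6
G0 X0.0 Y0.0
G1 X29.7 Y0.0
G1 X29.7 Y23.1
G1 X0.0 Y23.1
G1 X0.0 Y0.0
; layer 2
G0 Z7.1
G0 X0.0 Y0.0
G1 X29.7 Y0.0
G1 X29.7 Y23.1
G1 X0.0 Y23.1
G1 X0.0 Y0.0
; layer 3
G0 Z10.7
G0 X0.0 Y0.0
G1 X29.7 Y0.0
G1 X29.7 Y23.1
G1 X0.0 Y23.1
G1 X0.0 Y0.0
; layer 4
G0 Z14.2
G0 X0.0 Y0.0
G1 X29.7 Y0.0
G1 X29.7 Y23.1
G1 X0.0 Y23.1
G1 X0.0 Y0.0
; layer 5
G0 Z17.8
G0 X0.0 Y0.0
G1 X29.7 Y0.0
G1 X29.7 Y23.1
G1 X0.0 Y23.1
G1 X0.0 Y0.0
M2 ; end

The solid is a rectangular box, roughly 29.7 × 23.1 mm footprint and 17.8 mm tall. Slicing at Δz = 3.6 mm — 5 equal slices spanning the solid's height, so layer i sits at z = i·h/5 — gives 5 non-empty perimeters. Each is a 4-segment closed polygon; G0 lifts to the layer z and rapids to the start vertex, then G1 traces the edges.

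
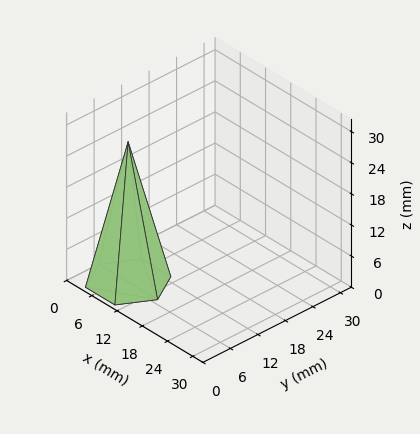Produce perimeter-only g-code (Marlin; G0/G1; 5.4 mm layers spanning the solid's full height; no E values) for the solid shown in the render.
Reading the render: the shape is a regular 6-sided pyramid, base circumscribed radius ≈ 7 mm, apex at z ≈ 27 mm (dimensions read to the nearest mm from the axis ticks). For the g-code, the solid's height is divided into equal slices at the stated Δz and each level perimeter traced with G1 moves after a G0 lift.

; perimeter-only toolpath
G21 ; units = mm
G90 ; absolute positioning
G28 ; home
; layer 1
G0 Z5.4
G0 X12.6 Y7.0
G1 X9.8 Y11.9
G1 X4.2 Y11.9
G1 X1.4 Y7.0
G1 X4.2 Y2.1
G1 X9.8 Y2.1
G1 X12.6 Y7.0
; layer 2
G0 Z10.8
G0 X11.2 Y7.0
G1 X9.1 Y10.7
G1 X4.9 Y10.7
G1 X2.8 Y7.0
G1 X4.9 Y3.3
G1 X9.1 Y3.3
G1 X11.2 Y7.0
; layer 3
G0 Z16.2
G0 X9.8 Y7.0
G1 X8.4 Y9.4
G1 X5.6 Y9.4
G1 X4.2 Y7.0
G1 X5.6 Y4.6
G1 X8.4 Y4.6
G1 X9.8 Y7.0
; layer 4
G0 Z21.6
G0 X8.4 Y7.0
G1 X7.7 Y8.2
G1 X6.3 Y8.2
G1 X5.6 Y7.0
G1 X6.3 Y5.8
G1 X7.7 Y5.8
G1 X8.4 Y7.0
M2 ; end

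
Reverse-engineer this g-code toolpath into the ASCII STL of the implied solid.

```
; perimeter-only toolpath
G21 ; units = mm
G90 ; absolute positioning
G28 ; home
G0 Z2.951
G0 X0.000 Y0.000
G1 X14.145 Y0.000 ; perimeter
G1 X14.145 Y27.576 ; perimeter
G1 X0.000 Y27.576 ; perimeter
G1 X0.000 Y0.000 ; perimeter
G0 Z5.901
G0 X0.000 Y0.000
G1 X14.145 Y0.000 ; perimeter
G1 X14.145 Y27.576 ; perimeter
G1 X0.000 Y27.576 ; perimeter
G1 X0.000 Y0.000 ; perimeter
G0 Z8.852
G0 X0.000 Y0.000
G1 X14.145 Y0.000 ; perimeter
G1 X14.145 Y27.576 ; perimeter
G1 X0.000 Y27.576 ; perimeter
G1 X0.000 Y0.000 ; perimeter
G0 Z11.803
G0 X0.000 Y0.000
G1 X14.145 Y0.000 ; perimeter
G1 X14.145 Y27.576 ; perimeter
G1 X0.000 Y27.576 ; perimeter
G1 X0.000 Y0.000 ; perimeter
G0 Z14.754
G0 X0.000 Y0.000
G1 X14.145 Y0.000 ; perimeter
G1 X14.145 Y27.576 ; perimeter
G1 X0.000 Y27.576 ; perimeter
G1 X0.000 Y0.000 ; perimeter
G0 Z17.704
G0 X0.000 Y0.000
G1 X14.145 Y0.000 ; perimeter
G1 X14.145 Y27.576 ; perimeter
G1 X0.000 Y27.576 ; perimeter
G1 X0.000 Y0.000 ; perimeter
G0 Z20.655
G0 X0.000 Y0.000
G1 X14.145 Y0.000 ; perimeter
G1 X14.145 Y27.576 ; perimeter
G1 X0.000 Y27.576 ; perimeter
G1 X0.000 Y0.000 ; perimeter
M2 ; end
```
solid part
  facet normal 0.0000 0.0000 -1.0000
    outer loop
      vertex 14.145 27.576 0.000
      vertex 14.145 0.000 0.000
      vertex 0.000 0.000 0.000
    endloop
  endfacet
  facet normal 0.0000 0.0000 -1.0000
    outer loop
      vertex 0.000 27.576 0.000
      vertex 14.145 27.576 0.000
      vertex 0.000 0.000 0.000
    endloop
  endfacet
  facet normal 0.0000 0.0000 1.0000
    outer loop
      vertex 0.000 0.000 20.655
      vertex 14.145 0.000 20.655
      vertex 14.145 27.576 20.655
    endloop
  endfacet
  facet normal 0.0000 0.0000 1.0000
    outer loop
      vertex 0.000 0.000 20.655
      vertex 14.145 27.576 20.655
      vertex 0.000 27.576 20.655
    endloop
  endfacet
  facet normal 0.0000 -1.0000 0.0000
    outer loop
      vertex 0.000 0.000 0.000
      vertex 14.145 0.000 0.000
      vertex 14.145 0.000 20.655
    endloop
  endfacet
  facet normal 0.0000 -1.0000 0.0000
    outer loop
      vertex 0.000 0.000 0.000
      vertex 14.145 0.000 20.655
      vertex 0.000 0.000 20.655
    endloop
  endfacet
  facet normal 0.0000 1.0000 0.0000
    outer loop
      vertex 14.145 27.576 20.655
      vertex 14.145 27.576 0.000
      vertex 0.000 27.576 0.000
    endloop
  endfacet
  facet normal 0.0000 1.0000 0.0000
    outer loop
      vertex 0.000 27.576 20.655
      vertex 14.145 27.576 20.655
      vertex 0.000 27.576 0.000
    endloop
  endfacet
  facet normal -1.0000 0.0000 0.0000
    outer loop
      vertex 0.000 27.576 20.655
      vertex 0.000 27.576 0.000
      vertex 0.000 0.000 0.000
    endloop
  endfacet
  facet normal -1.0000 0.0000 0.0000
    outer loop
      vertex 0.000 0.000 20.655
      vertex 0.000 27.576 20.655
      vertex 0.000 0.000 0.000
    endloop
  endfacet
  facet normal 1.0000 0.0000 0.0000
    outer loop
      vertex 14.145 0.000 0.000
      vertex 14.145 27.576 0.000
      vertex 14.145 27.576 20.655
    endloop
  endfacet
  facet normal 1.0000 0.0000 0.0000
    outer loop
      vertex 14.145 0.000 0.000
      vertex 14.145 27.576 20.655
      vertex 14.145 0.000 20.655
    endloop
  endfacet
endsolid part

The G0 Z moves step by Δz≈2.951 mm. Every layer's G1 loop is the same polygon, so the solid is a straight extrusion of it from z=0 to z≈20.7. Closing with flat bottom and top caps and triangulating gives 12 facets — a rectangular box, roughly 14.1 × 27.6 mm footprint and 20.7 mm tall.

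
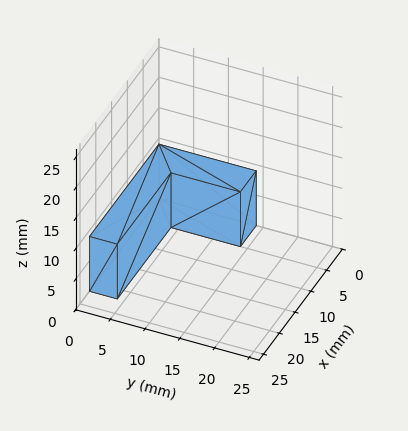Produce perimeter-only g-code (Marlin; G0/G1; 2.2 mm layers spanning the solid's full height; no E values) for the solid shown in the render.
Reading the render: the shape is an L-shaped prism: outer 22 × 14 mm, arm thicknesses ≈ 4 mm (horizontal) and 5 mm (vertical), extruded 9 mm in z (dimensions read to the nearest mm from the axis ticks). For the g-code, the solid's height is divided into equal slices at the stated Δz and each level perimeter traced with G1 moves after a G0 lift.

; perimeter-only toolpath
G21 ; units = mm
G90 ; absolute positioning
G28 ; home
; layer 1
G0 Z2.2
G0 X0.0 Y0.0
G1 X22.0 Y0.0
G1 X22.0 Y4.0
G1 X5.0 Y4.0
G1 X5.0 Y14.0
G1 X0.0 Y14.0
G1 X0.0 Y0.0
; layer 2
G0 Z4.5
G0 X0.0 Y0.0
G1 X22.0 Y0.0
G1 X22.0 Y4.0
G1 X5.0 Y4.0
G1 X5.0 Y14.0
G1 X0.0 Y14.0
G1 X0.0 Y0.0
; layer 3
G0 Z6.8
G0 X0.0 Y0.0
G1 X22.0 Y0.0
G1 X22.0 Y4.0
G1 X5.0 Y4.0
G1 X5.0 Y14.0
G1 X0.0 Y14.0
G1 X0.0 Y0.0
; layer 4
G0 Z9.0
G0 X0.0 Y0.0
G1 X22.0 Y0.0
G1 X22.0 Y4.0
G1 X5.0 Y4.0
G1 X5.0 Y14.0
G1 X0.0 Y14.0
G1 X0.0 Y0.0
M2 ; end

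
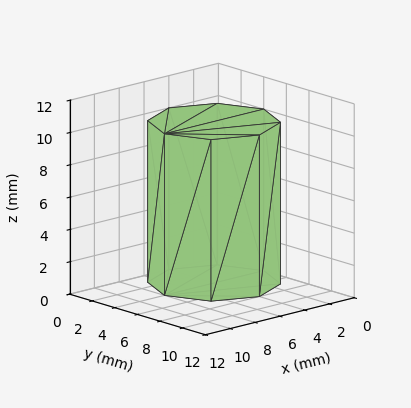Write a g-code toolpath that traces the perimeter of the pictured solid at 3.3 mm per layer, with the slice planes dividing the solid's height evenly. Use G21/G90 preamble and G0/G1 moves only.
Reading the render: the shape is a regular 8-sided prism (a cylinder approximated with 8 flat sides), circumscribed radius ≈ 4 mm, height ≈ 10 mm (dimensions read to the nearest mm from the axis ticks). For the g-code, the solid's height is divided into equal slices at the stated Δz and each level perimeter traced with G1 moves after a G0 lift.

; perimeter-only toolpath
G21 ; units = mm
G90 ; absolute positioning
G28 ; home
; layer 1
G0 Z3.3
G0 X8.0 Y4.0
G1 X6.8 Y6.8
G1 X4.0 Y8.0
G1 X1.2 Y6.8
G1 X0.0 Y4.0
G1 X1.2 Y1.2
G1 X4.0 Y0.0
G1 X6.8 Y1.2
G1 X8.0 Y4.0
; layer 2
G0 Z6.7
G0 X8.0 Y4.0
G1 X6.8 Y6.8
G1 X4.0 Y8.0
G1 X1.2 Y6.8
G1 X0.0 Y4.0
G1 X1.2 Y1.2
G1 X4.0 Y0.0
G1 X6.8 Y1.2
G1 X8.0 Y4.0
; layer 3
G0 Z10.0
G0 X8.0 Y4.0
G1 X6.8 Y6.8
G1 X4.0 Y8.0
G1 X1.2 Y6.8
G1 X0.0 Y4.0
G1 X1.2 Y1.2
G1 X4.0 Y0.0
G1 X6.8 Y1.2
G1 X8.0 Y4.0
M2 ; end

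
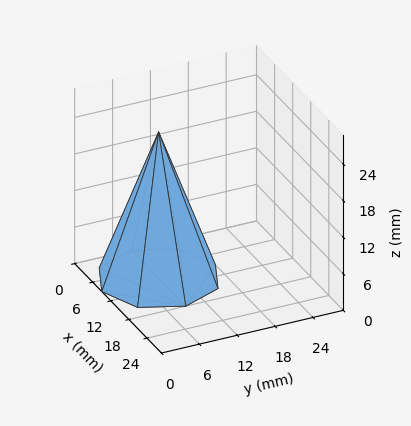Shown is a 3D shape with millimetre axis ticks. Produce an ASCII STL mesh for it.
Reading the render: the shape is a regular 8-sided pyramid, base circumscribed radius ≈ 9 mm, apex at z ≈ 24 mm (dimensions read to the nearest mm from the axis ticks). For the STL, each face is triangulated and given an outward normal.

solid part
  facet normal 0.0000 0.0000 -1.0000
    outer loop
      vertex 9.000 18.000 0.000
      vertex 15.364 15.364 0.000
      vertex 18.000 9.000 0.000
    endloop
  endfacet
  facet normal 0.0000 0.0000 -1.0000
    outer loop
      vertex 2.636 15.364 0.000
      vertex 9.000 18.000 0.000
      vertex 18.000 9.000 0.000
    endloop
  endfacet
  facet normal 0.0000 0.0000 -1.0000
    outer loop
      vertex 0.000 9.000 0.000
      vertex 2.636 15.364 0.000
      vertex 18.000 9.000 0.000
    endloop
  endfacet
  facet normal 0.0000 0.0000 -1.0000
    outer loop
      vertex 2.636 2.636 0.000
      vertex 0.000 9.000 0.000
      vertex 18.000 9.000 0.000
    endloop
  endfacet
  facet normal 0.0000 0.0000 -1.0000
    outer loop
      vertex 9.000 0.000 0.000
      vertex 2.636 2.636 0.000
      vertex 18.000 9.000 0.000
    endloop
  endfacet
  facet normal 0.0000 0.0000 -1.0000
    outer loop
      vertex 15.364 2.636 0.000
      vertex 9.000 0.000 0.000
      vertex 18.000 9.000 0.000
    endloop
  endfacet
  facet normal 0.8730 0.3616 0.3274
    outer loop
      vertex 18.000 9.000 0.000
      vertex 15.364 15.364 0.000
      vertex 9.000 9.000 24.000
    endloop
  endfacet
  facet normal 0.3616 0.8730 0.3274
    outer loop
      vertex 15.364 15.364 0.000
      vertex 9.000 18.000 0.000
      vertex 9.000 9.000 24.000
    endloop
  endfacet
  facet normal -0.3616 0.8730 0.3274
    outer loop
      vertex 9.000 18.000 0.000
      vertex 2.636 15.364 0.000
      vertex 9.000 9.000 24.000
    endloop
  endfacet
  facet normal -0.8730 0.3616 0.3274
    outer loop
      vertex 2.636 15.364 0.000
      vertex 0.000 9.000 0.000
      vertex 9.000 9.000 24.000
    endloop
  endfacet
  facet normal -0.8730 -0.3616 0.3274
    outer loop
      vertex 0.000 9.000 0.000
      vertex 2.636 2.636 0.000
      vertex 9.000 9.000 24.000
    endloop
  endfacet
  facet normal -0.3616 -0.8730 0.3274
    outer loop
      vertex 2.636 2.636 0.000
      vertex 9.000 0.000 0.000
      vertex 9.000 9.000 24.000
    endloop
  endfacet
  facet normal 0.3616 -0.8730 0.3274
    outer loop
      vertex 9.000 0.000 0.000
      vertex 15.364 2.636 0.000
      vertex 9.000 9.000 24.000
    endloop
  endfacet
  facet normal 0.8730 -0.3616 0.3274
    outer loop
      vertex 15.364 2.636 0.000
      vertex 18.000 9.000 0.000
      vertex 9.000 9.000 24.000
    endloop
  endfacet
endsolid part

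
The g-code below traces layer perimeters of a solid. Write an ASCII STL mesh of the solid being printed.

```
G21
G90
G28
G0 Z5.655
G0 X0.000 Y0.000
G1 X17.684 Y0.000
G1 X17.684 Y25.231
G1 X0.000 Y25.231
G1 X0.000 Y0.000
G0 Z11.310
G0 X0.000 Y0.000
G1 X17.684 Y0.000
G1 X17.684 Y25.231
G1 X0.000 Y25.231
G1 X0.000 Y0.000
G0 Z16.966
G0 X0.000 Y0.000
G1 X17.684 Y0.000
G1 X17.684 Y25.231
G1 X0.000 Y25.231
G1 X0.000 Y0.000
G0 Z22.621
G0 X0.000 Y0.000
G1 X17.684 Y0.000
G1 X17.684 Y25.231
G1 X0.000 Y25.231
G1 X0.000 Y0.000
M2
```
solid part
  facet normal 0.0000 0.0000 -1.0000
    outer loop
      vertex 17.684 25.231 0.000
      vertex 17.684 0.000 0.000
      vertex 0.000 0.000 0.000
    endloop
  endfacet
  facet normal 0.0000 0.0000 -1.0000
    outer loop
      vertex 0.000 25.231 0.000
      vertex 17.684 25.231 0.000
      vertex 0.000 0.000 0.000
    endloop
  endfacet
  facet normal 0.0000 0.0000 1.0000
    outer loop
      vertex 0.000 0.000 22.621
      vertex 17.684 0.000 22.621
      vertex 17.684 25.231 22.621
    endloop
  endfacet
  facet normal 0.0000 0.0000 1.0000
    outer loop
      vertex 0.000 0.000 22.621
      vertex 17.684 25.231 22.621
      vertex 0.000 25.231 22.621
    endloop
  endfacet
  facet normal 0.0000 -1.0000 0.0000
    outer loop
      vertex 0.000 0.000 0.000
      vertex 17.684 0.000 0.000
      vertex 17.684 0.000 22.621
    endloop
  endfacet
  facet normal 0.0000 -1.0000 0.0000
    outer loop
      vertex 0.000 0.000 0.000
      vertex 17.684 0.000 22.621
      vertex 0.000 0.000 22.621
    endloop
  endfacet
  facet normal 0.0000 1.0000 0.0000
    outer loop
      vertex 17.684 25.231 22.621
      vertex 17.684 25.231 0.000
      vertex 0.000 25.231 0.000
    endloop
  endfacet
  facet normal 0.0000 1.0000 0.0000
    outer loop
      vertex 0.000 25.231 22.621
      vertex 17.684 25.231 22.621
      vertex 0.000 25.231 0.000
    endloop
  endfacet
  facet normal -1.0000 0.0000 0.0000
    outer loop
      vertex 0.000 25.231 22.621
      vertex 0.000 25.231 0.000
      vertex 0.000 0.000 0.000
    endloop
  endfacet
  facet normal -1.0000 0.0000 0.0000
    outer loop
      vertex 0.000 0.000 22.621
      vertex 0.000 25.231 22.621
      vertex 0.000 0.000 0.000
    endloop
  endfacet
  facet normal 1.0000 0.0000 0.0000
    outer loop
      vertex 17.684 0.000 0.000
      vertex 17.684 25.231 0.000
      vertex 17.684 25.231 22.621
    endloop
  endfacet
  facet normal 1.0000 0.0000 0.0000
    outer loop
      vertex 17.684 0.000 0.000
      vertex 17.684 25.231 22.621
      vertex 17.684 0.000 22.621
    endloop
  endfacet
endsolid part

The G0 Z moves step by Δz≈5.655 mm. Every layer's G1 loop is the same polygon, so the solid is a straight extrusion of it from z=0 to z≈22.6. Closing with flat bottom and top caps and triangulating gives 12 facets — a rectangular box, roughly 17.7 × 25.2 mm footprint and 22.6 mm tall.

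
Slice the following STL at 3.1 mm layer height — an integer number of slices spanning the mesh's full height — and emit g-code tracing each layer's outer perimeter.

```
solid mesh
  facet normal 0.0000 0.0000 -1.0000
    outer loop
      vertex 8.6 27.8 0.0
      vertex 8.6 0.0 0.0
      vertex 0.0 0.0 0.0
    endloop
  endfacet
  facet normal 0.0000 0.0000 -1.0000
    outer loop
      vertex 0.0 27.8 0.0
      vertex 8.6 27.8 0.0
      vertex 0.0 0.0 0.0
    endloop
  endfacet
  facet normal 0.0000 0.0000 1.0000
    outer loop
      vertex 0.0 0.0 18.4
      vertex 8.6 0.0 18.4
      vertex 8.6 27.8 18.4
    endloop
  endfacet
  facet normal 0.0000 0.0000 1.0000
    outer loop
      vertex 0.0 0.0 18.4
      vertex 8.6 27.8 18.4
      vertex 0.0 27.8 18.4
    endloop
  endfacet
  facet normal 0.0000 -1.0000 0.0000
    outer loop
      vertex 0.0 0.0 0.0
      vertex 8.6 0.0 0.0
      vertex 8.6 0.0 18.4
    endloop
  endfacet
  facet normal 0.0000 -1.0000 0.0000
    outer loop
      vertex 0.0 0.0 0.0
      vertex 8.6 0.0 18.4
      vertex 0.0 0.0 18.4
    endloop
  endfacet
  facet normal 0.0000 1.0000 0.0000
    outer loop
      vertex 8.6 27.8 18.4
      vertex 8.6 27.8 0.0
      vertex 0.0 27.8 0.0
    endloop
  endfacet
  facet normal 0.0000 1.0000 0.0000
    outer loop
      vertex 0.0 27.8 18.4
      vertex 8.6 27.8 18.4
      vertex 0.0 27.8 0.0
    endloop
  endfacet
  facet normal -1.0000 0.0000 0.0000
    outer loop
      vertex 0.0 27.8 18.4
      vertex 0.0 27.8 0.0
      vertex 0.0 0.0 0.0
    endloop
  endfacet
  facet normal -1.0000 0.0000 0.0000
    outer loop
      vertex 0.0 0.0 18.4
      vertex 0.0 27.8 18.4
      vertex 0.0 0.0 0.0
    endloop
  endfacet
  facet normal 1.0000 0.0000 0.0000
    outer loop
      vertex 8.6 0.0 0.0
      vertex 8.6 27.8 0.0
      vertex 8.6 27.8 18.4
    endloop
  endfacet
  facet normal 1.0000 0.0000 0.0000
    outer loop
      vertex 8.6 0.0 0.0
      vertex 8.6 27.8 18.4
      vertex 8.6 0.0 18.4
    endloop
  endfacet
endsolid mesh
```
; perimeter-only toolpath
G21 ; units = mm
G90 ; absolute positioning
G28 ; home
; layer 1
G0 Z3.1
G0 X0.0 Y0.0
G1 X8.6 Y0.0
G1 X8.6 Y27.8
G1 X0.0 Y27.8
G1 X0.0 Y0.0
; layer 2
G0 Z6.1
G0 X0.0 Y0.0
G1 X8.6 Y0.0
G1 X8.6 Y27.8
G1 X0.0 Y27.8
G1 X0.0 Y0.0
; layer 3
G0 Z9.2
G0 X0.0 Y0.0
G1 X8.6 Y0.0
G1 X8.6 Y27.8
G1 X0.0 Y27.8
G1 X0.0 Y0.0
; layer 4
G0 Z12.3
G0 X0.0 Y0.0
G1 X8.6 Y0.0
G1 X8.6 Y27.8
G1 X0.0 Y27.8
G1 X0.0 Y0.0
; layer 5
G0 Z15.3
G0 X0.0 Y0.0
G1 X8.6 Y0.0
G1 X8.6 Y27.8
G1 X0.0 Y27.8
G1 X0.0 Y0.0
; layer 6
G0 Z18.4
G0 X0.0 Y0.0
G1 X8.6 Y0.0
G1 X8.6 Y27.8
G1 X0.0 Y27.8
G1 X0.0 Y0.0
M2 ; end

The solid is a rectangular box, roughly 8.6 × 27.8 mm footprint and 18.4 mm tall. Slicing at Δz = 3.1 mm — 6 equal slices spanning the solid's height, so layer i sits at z = i·h/6 — gives 6 non-empty perimeters. Each is a 4-segment closed polygon; G0 lifts to the layer z and rapids to the start vertex, then G1 traces the edges.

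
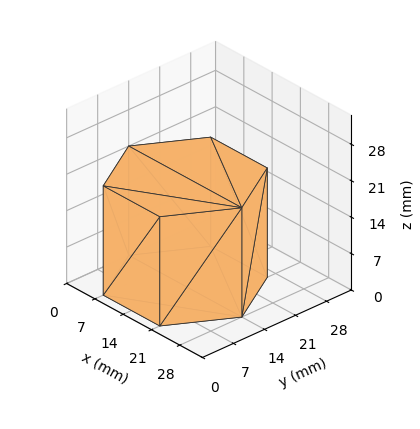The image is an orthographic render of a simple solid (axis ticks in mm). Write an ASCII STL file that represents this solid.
Reading the render: the shape is a regular 6-sided prism (a cylinder approximated with 6 flat sides), circumscribed radius ≈ 14 mm, height ≈ 21 mm (dimensions read to the nearest mm from the axis ticks). For the STL, each face is triangulated and given an outward normal.

solid part
  facet normal 0.0000 0.0000 -1.0000
    outer loop
      vertex 7.000 26.124 0.000
      vertex 21.000 26.124 0.000
      vertex 28.000 14.000 0.000
    endloop
  endfacet
  facet normal 0.0000 0.0000 -1.0000
    outer loop
      vertex 0.000 14.000 0.000
      vertex 7.000 26.124 0.000
      vertex 28.000 14.000 0.000
    endloop
  endfacet
  facet normal 0.0000 0.0000 -1.0000
    outer loop
      vertex 7.000 1.876 0.000
      vertex 0.000 14.000 0.000
      vertex 28.000 14.000 0.000
    endloop
  endfacet
  facet normal 0.0000 0.0000 -1.0000
    outer loop
      vertex 21.000 1.876 0.000
      vertex 7.000 1.876 0.000
      vertex 28.000 14.000 0.000
    endloop
  endfacet
  facet normal 0.0000 0.0000 1.0000
    outer loop
      vertex 28.000 14.000 21.000
      vertex 21.000 26.124 21.000
      vertex 7.000 26.124 21.000
    endloop
  endfacet
  facet normal 0.0000 0.0000 1.0000
    outer loop
      vertex 28.000 14.000 21.000
      vertex 7.000 26.124 21.000
      vertex 0.000 14.000 21.000
    endloop
  endfacet
  facet normal 0.0000 0.0000 1.0000
    outer loop
      vertex 28.000 14.000 21.000
      vertex 0.000 14.000 21.000
      vertex 7.000 1.876 21.000
    endloop
  endfacet
  facet normal 0.0000 0.0000 1.0000
    outer loop
      vertex 28.000 14.000 21.000
      vertex 7.000 1.876 21.000
      vertex 21.000 1.876 21.000
    endloop
  endfacet
  facet normal 0.8660 0.5000 0.0000
    outer loop
      vertex 28.000 14.000 0.000
      vertex 21.000 26.124 0.000
      vertex 21.000 26.124 21.000
    endloop
  endfacet
  facet normal 0.8660 0.5000 0.0000
    outer loop
      vertex 28.000 14.000 0.000
      vertex 21.000 26.124 21.000
      vertex 28.000 14.000 21.000
    endloop
  endfacet
  facet normal 0.0000 1.0000 0.0000
    outer loop
      vertex 21.000 26.124 0.000
      vertex 7.000 26.124 0.000
      vertex 7.000 26.124 21.000
    endloop
  endfacet
  facet normal 0.0000 1.0000 0.0000
    outer loop
      vertex 21.000 26.124 0.000
      vertex 7.000 26.124 21.000
      vertex 21.000 26.124 21.000
    endloop
  endfacet
  facet normal -0.8660 0.5000 0.0000
    outer loop
      vertex 7.000 26.124 0.000
      vertex 0.000 14.000 0.000
      vertex 0.000 14.000 21.000
    endloop
  endfacet
  facet normal -0.8660 0.5000 0.0000
    outer loop
      vertex 7.000 26.124 0.000
      vertex 0.000 14.000 21.000
      vertex 7.000 26.124 21.000
    endloop
  endfacet
  facet normal -0.8660 -0.5000 0.0000
    outer loop
      vertex 0.000 14.000 0.000
      vertex 7.000 1.876 0.000
      vertex 7.000 1.876 21.000
    endloop
  endfacet
  facet normal -0.8660 -0.5000 0.0000
    outer loop
      vertex 0.000 14.000 0.000
      vertex 7.000 1.876 21.000
      vertex 0.000 14.000 21.000
    endloop
  endfacet
  facet normal 0.0000 -1.0000 0.0000
    outer loop
      vertex 7.000 1.876 0.000
      vertex 21.000 1.876 0.000
      vertex 21.000 1.876 21.000
    endloop
  endfacet
  facet normal 0.0000 -1.0000 0.0000
    outer loop
      vertex 7.000 1.876 0.000
      vertex 21.000 1.876 21.000
      vertex 7.000 1.876 21.000
    endloop
  endfacet
  facet normal 0.8660 -0.5000 0.0000
    outer loop
      vertex 21.000 1.876 0.000
      vertex 28.000 14.000 0.000
      vertex 28.000 14.000 21.000
    endloop
  endfacet
  facet normal 0.8660 -0.5000 0.0000
    outer loop
      vertex 21.000 1.876 0.000
      vertex 28.000 14.000 21.000
      vertex 21.000 1.876 21.000
    endloop
  endfacet
endsolid part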